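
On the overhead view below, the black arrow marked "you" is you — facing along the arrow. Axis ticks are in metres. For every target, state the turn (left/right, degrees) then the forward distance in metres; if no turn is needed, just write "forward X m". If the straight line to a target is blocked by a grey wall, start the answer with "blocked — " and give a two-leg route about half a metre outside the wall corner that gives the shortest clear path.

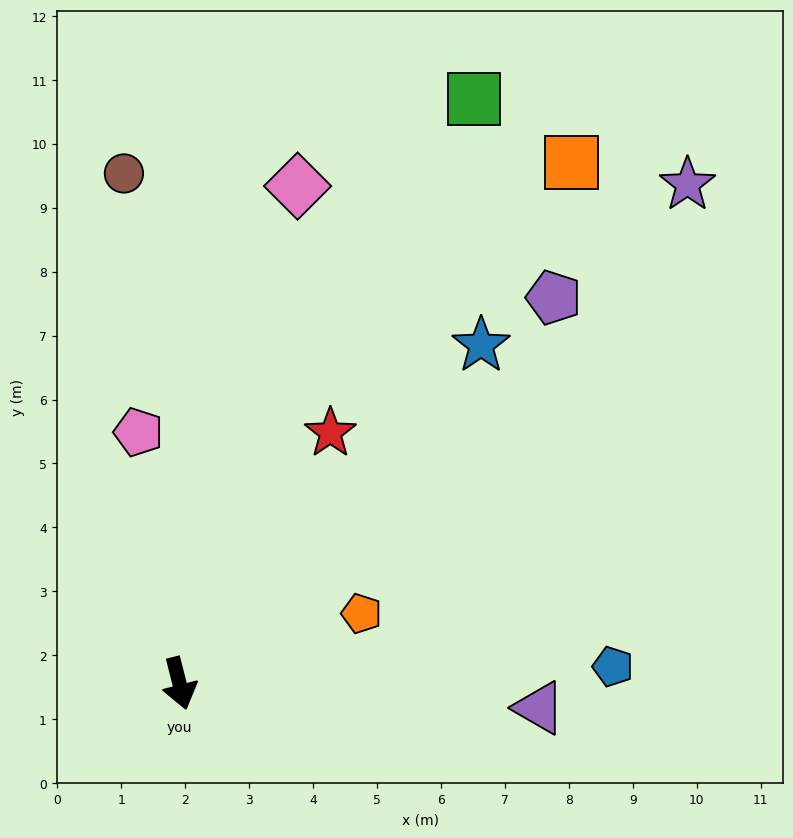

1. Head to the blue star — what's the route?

turn left 124°, forward 7.1 m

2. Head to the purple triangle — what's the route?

turn left 72°, forward 5.6 m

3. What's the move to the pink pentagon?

turn left 175°, forward 4.0 m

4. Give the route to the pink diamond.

turn left 152°, forward 8.0 m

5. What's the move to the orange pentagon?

turn left 97°, forward 3.1 m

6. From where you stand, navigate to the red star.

turn left 135°, forward 4.6 m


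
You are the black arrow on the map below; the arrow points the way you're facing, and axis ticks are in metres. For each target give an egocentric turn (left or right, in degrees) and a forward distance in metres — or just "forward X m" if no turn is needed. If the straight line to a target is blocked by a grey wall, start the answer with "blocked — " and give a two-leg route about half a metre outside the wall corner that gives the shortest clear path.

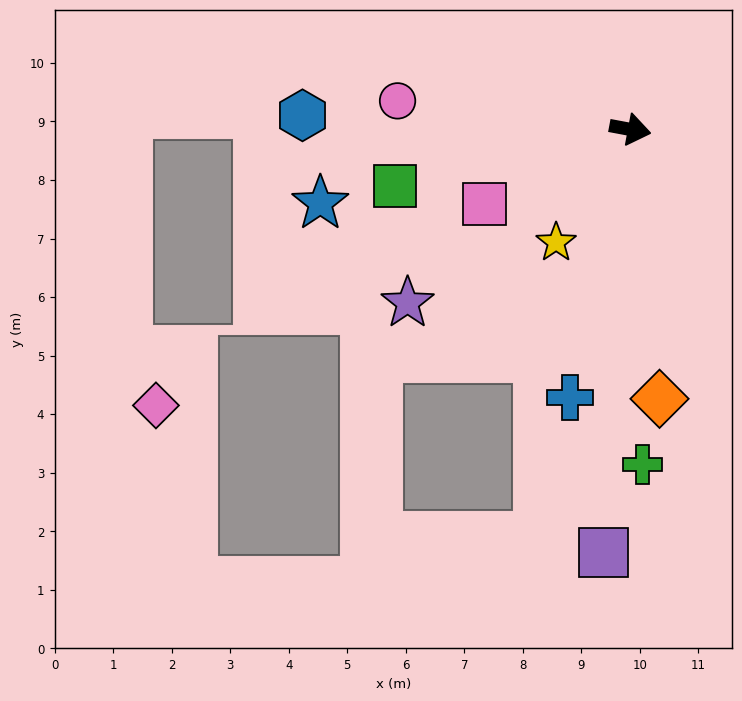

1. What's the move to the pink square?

turn right 142°, forward 2.8 m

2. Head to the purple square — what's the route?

turn right 83°, forward 7.2 m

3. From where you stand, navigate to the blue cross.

turn right 92°, forward 4.7 m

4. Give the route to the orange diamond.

turn right 73°, forward 4.6 m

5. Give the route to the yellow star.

turn right 113°, forward 2.3 m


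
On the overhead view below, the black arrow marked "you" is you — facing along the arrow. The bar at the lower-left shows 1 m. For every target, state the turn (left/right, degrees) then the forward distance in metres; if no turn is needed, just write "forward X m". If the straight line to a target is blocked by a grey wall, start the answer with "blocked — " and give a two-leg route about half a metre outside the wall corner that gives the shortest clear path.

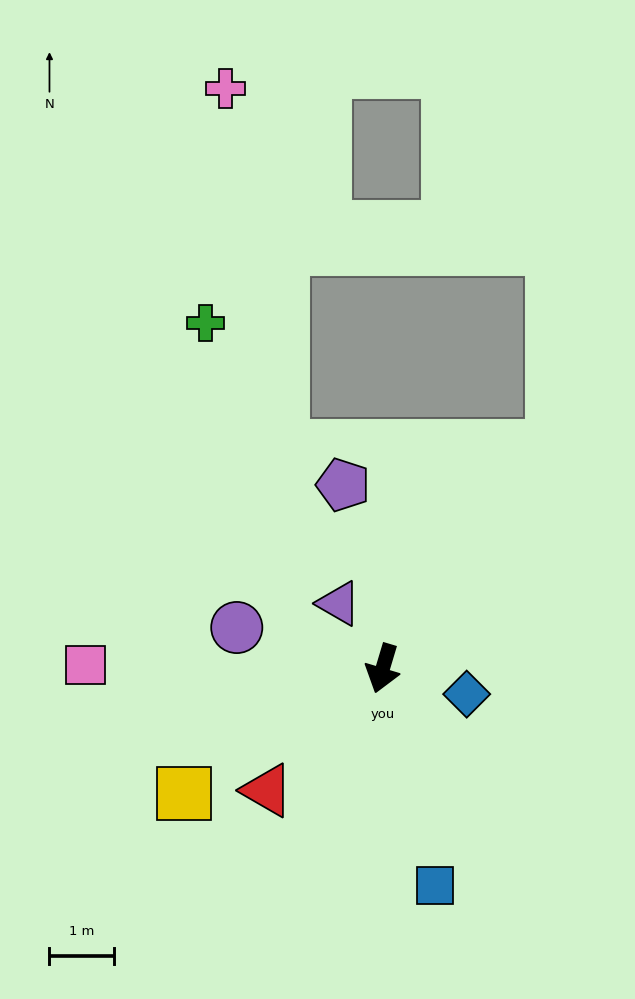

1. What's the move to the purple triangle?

turn right 129°, forward 1.2 m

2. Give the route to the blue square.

turn left 30°, forward 3.4 m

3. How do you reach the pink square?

turn right 74°, forward 4.6 m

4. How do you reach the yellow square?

turn right 41°, forward 3.6 m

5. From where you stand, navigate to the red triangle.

turn right 27°, forward 2.6 m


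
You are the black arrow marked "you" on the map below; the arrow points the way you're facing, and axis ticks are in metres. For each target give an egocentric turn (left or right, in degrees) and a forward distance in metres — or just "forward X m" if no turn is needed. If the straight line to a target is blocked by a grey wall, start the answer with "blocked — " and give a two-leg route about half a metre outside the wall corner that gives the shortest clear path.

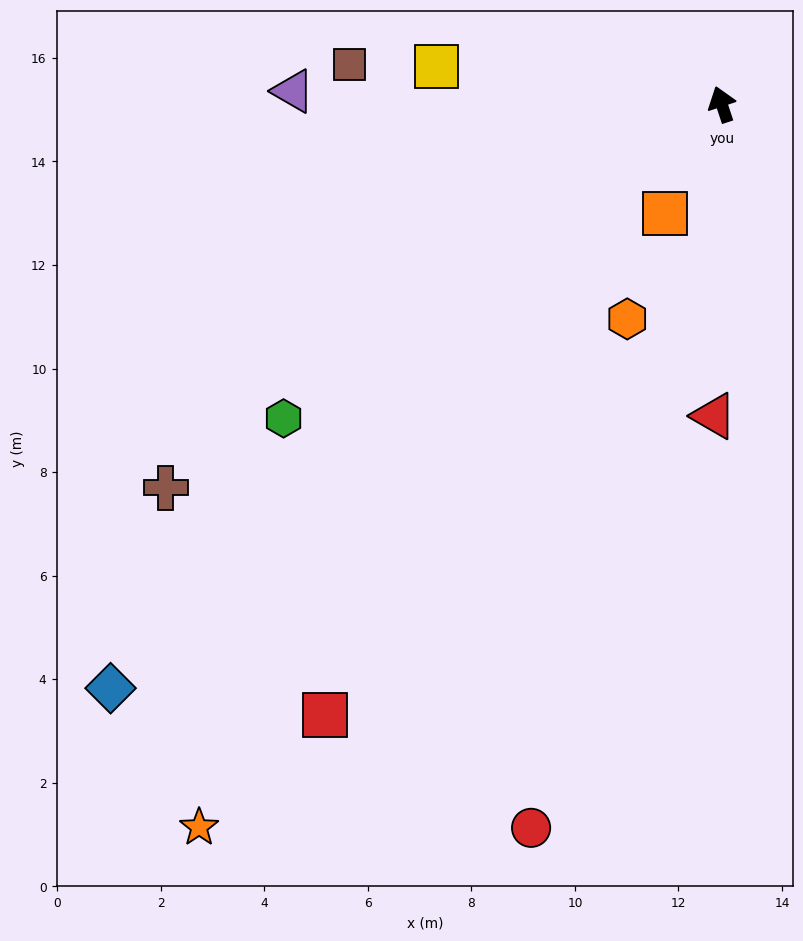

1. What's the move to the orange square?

turn left 134°, forward 2.4 m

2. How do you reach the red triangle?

turn left 160°, forward 6.0 m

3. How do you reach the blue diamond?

turn left 115°, forward 16.3 m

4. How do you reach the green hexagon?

turn left 107°, forward 10.4 m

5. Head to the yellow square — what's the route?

turn left 64°, forward 5.6 m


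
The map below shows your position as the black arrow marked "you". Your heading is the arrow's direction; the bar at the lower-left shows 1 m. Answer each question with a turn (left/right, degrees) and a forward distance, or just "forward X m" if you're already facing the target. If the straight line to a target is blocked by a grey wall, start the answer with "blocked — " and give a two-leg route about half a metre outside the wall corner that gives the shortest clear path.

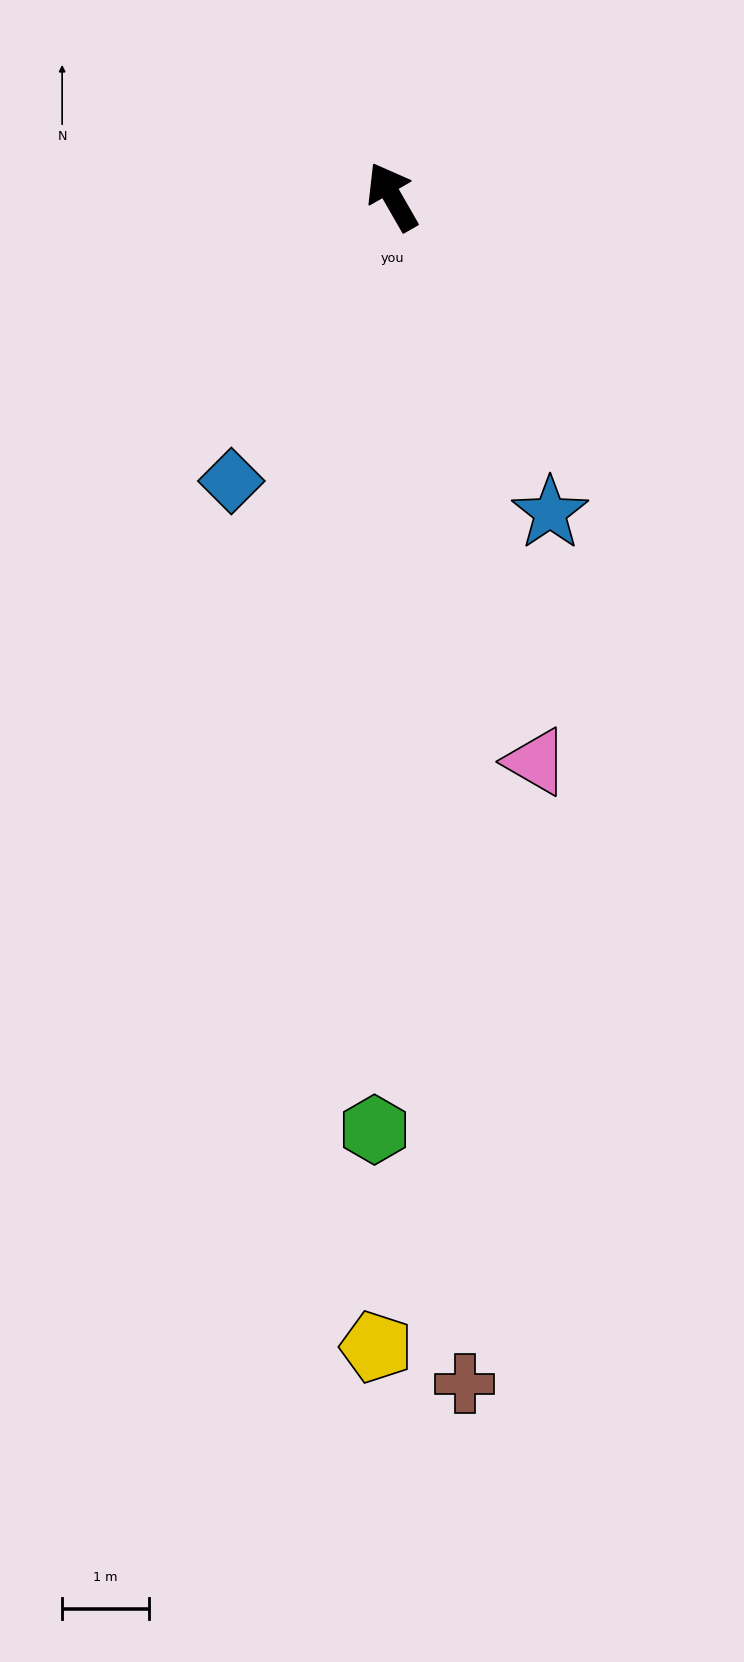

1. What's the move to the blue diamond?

turn left 121°, forward 3.8 m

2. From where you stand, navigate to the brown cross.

turn left 154°, forward 13.7 m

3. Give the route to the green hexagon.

turn left 149°, forward 10.8 m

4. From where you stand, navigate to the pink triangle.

turn left 164°, forward 6.7 m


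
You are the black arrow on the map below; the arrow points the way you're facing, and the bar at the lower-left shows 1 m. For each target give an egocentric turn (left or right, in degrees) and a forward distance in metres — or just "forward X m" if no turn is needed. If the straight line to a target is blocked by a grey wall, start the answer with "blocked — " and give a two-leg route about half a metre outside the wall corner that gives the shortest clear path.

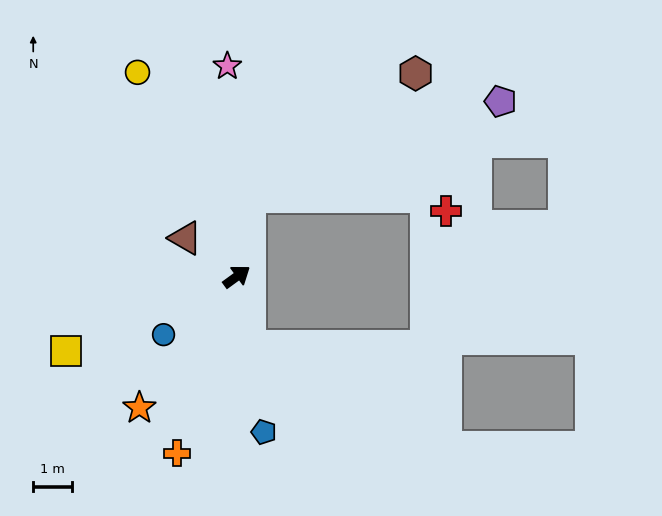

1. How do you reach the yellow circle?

turn left 80°, forward 5.9 m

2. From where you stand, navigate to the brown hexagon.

blocked — turn left 44°, forward 2.1 m, then turn right 43°, forward 5.4 m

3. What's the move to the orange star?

turn right 163°, forward 4.3 m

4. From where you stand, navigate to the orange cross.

turn right 145°, forward 4.9 m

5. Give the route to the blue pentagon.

turn right 116°, forward 4.1 m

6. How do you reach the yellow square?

turn left 167°, forward 4.9 m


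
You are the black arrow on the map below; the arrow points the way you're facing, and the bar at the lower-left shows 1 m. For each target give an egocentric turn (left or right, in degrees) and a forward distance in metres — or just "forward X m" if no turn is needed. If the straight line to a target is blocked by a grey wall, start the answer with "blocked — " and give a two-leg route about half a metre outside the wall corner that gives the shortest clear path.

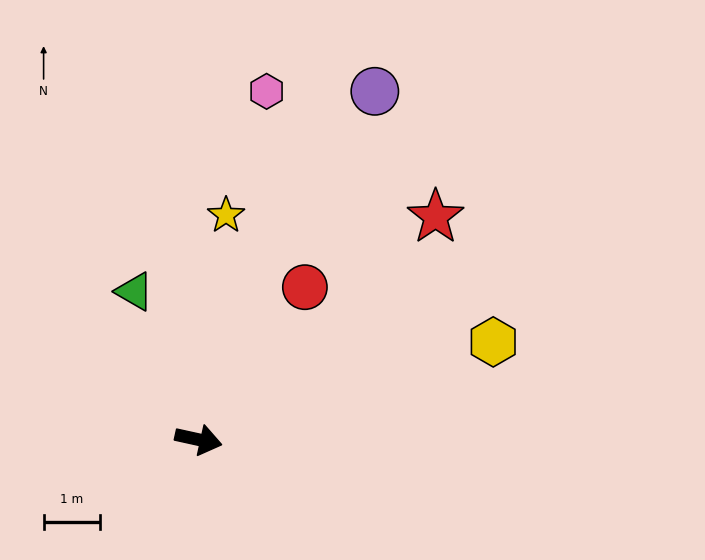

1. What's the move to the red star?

turn left 56°, forward 5.7 m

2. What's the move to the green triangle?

turn left 126°, forward 2.8 m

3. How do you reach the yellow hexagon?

turn left 31°, forward 5.5 m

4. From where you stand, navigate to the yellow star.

turn left 95°, forward 4.0 m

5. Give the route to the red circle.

turn left 68°, forward 3.3 m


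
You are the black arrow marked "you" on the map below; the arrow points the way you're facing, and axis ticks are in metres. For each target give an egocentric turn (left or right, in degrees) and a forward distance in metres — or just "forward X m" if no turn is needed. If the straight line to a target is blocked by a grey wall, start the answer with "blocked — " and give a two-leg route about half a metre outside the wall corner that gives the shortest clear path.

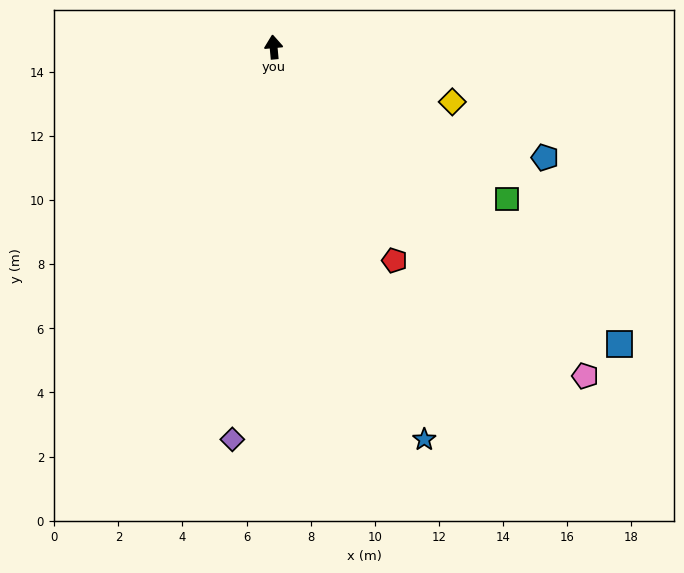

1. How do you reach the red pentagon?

turn right 156°, forward 7.7 m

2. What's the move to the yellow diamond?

turn right 112°, forward 5.8 m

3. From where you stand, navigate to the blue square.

turn right 136°, forward 14.2 m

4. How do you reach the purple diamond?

turn left 169°, forward 12.3 m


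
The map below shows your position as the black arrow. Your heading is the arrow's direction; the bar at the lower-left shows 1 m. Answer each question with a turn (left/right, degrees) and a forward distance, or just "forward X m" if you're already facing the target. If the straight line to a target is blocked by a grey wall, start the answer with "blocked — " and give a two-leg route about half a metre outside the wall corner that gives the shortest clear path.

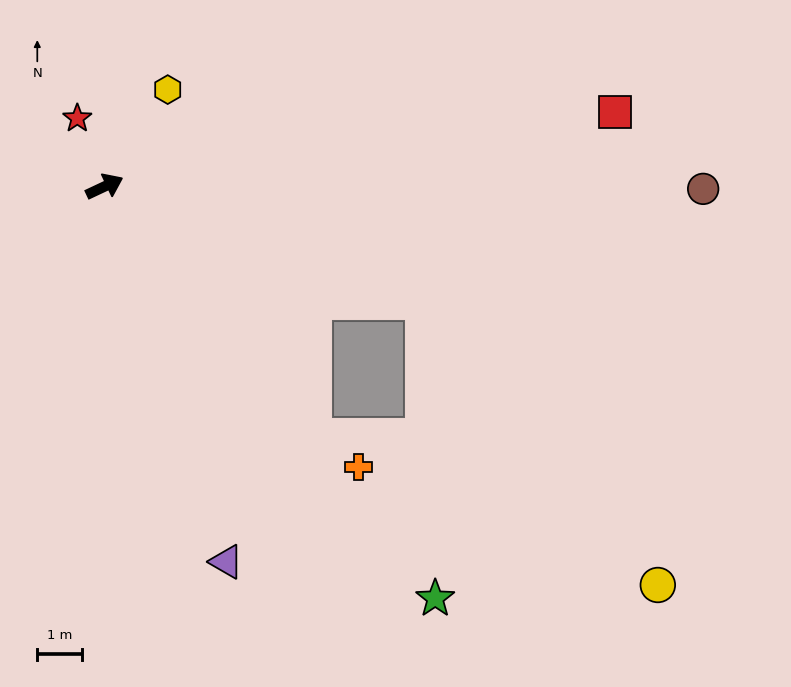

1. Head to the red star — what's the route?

turn left 87°, forward 1.6 m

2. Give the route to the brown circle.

turn right 25°, forward 13.4 m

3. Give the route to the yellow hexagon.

turn left 32°, forward 2.6 m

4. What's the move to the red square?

turn right 17°, forward 11.6 m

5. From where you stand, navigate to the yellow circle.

blocked — turn right 45°, forward 7.6 m, then turn right 31°, forward 8.2 m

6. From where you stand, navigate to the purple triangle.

turn right 97°, forward 8.8 m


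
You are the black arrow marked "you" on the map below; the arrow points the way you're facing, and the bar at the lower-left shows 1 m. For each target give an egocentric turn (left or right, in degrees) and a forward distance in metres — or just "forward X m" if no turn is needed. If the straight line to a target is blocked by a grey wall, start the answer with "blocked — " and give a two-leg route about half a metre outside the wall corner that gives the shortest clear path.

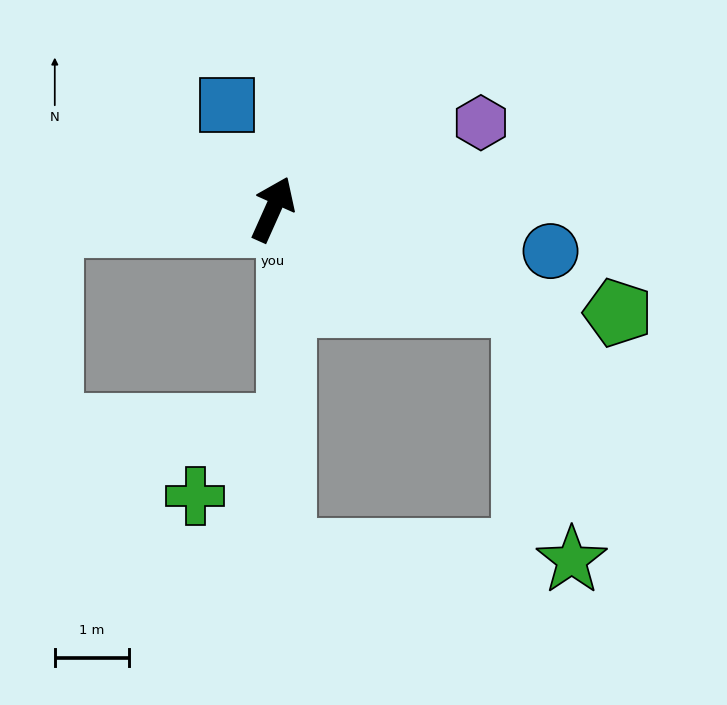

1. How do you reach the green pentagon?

turn right 83°, forward 4.9 m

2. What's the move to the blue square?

turn left 48°, forward 1.5 m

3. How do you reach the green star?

blocked — turn right 87°, forward 3.6 m, then turn right 58°, forward 3.5 m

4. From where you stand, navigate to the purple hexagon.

turn right 43°, forward 3.1 m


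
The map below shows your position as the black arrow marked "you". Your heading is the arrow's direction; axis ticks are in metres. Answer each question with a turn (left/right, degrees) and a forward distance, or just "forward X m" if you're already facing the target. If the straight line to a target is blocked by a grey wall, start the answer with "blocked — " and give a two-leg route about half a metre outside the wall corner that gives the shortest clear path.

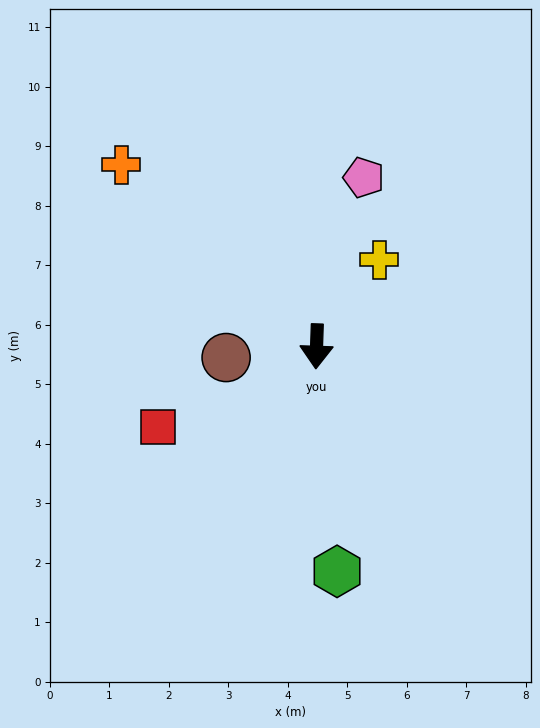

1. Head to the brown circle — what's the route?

turn right 81°, forward 1.5 m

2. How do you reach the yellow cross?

turn left 146°, forward 1.8 m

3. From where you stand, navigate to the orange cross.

turn right 131°, forward 4.5 m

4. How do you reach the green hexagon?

turn left 7°, forward 3.8 m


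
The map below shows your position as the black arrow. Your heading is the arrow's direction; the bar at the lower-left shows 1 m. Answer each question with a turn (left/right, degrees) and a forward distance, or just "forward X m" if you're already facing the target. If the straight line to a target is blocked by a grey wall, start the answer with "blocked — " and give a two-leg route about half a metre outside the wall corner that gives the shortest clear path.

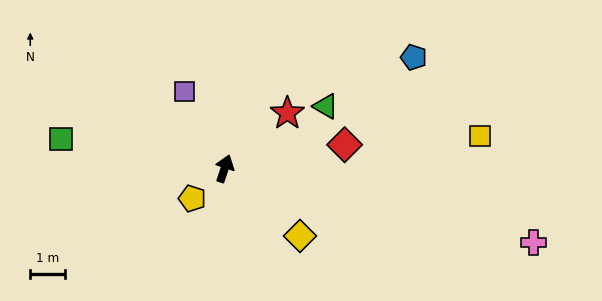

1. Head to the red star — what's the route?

turn right 30°, forward 2.4 m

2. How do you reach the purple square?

turn left 46°, forward 2.5 m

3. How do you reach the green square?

turn left 98°, forward 4.8 m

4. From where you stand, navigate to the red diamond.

turn right 60°, forward 3.5 m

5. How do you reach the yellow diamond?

turn right 113°, forward 2.9 m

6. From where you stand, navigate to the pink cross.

turn right 85°, forward 9.2 m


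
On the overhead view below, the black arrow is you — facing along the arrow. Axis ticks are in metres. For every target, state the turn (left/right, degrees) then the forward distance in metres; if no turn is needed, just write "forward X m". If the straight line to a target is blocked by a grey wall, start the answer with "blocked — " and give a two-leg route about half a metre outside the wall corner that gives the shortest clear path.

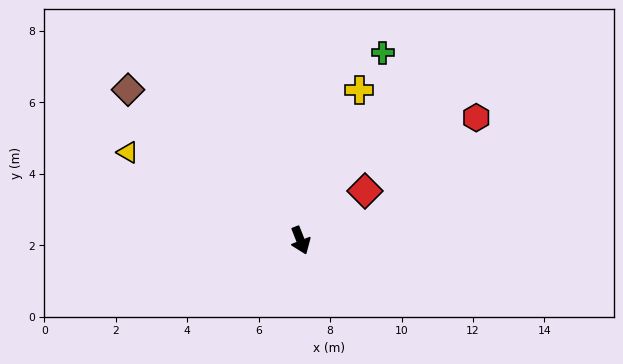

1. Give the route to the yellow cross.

turn left 137°, forward 4.5 m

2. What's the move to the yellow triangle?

turn right 139°, forward 5.4 m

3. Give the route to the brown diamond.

turn right 153°, forward 6.4 m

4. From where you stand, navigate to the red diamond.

turn left 106°, forward 2.3 m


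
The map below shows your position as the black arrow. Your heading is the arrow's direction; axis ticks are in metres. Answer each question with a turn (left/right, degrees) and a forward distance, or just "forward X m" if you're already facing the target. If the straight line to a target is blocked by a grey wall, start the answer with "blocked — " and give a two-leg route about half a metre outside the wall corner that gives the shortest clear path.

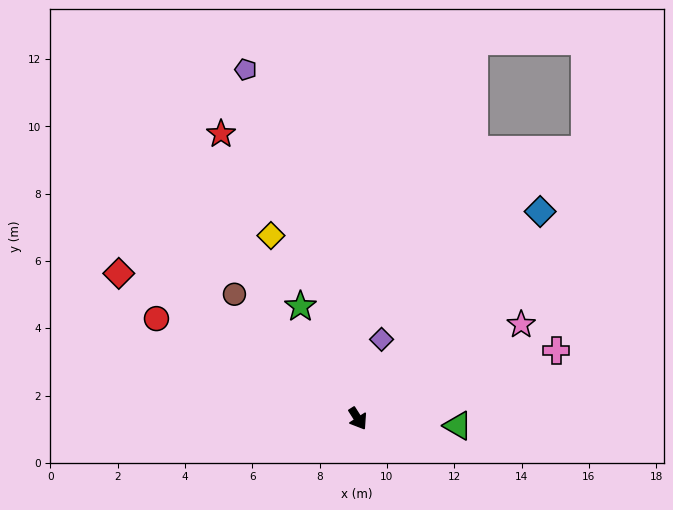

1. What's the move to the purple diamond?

turn left 131°, forward 2.5 m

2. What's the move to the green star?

turn left 175°, forward 3.7 m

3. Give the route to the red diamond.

turn right 154°, forward 8.3 m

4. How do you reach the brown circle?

turn right 168°, forward 5.2 m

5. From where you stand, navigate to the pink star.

turn left 87°, forward 5.6 m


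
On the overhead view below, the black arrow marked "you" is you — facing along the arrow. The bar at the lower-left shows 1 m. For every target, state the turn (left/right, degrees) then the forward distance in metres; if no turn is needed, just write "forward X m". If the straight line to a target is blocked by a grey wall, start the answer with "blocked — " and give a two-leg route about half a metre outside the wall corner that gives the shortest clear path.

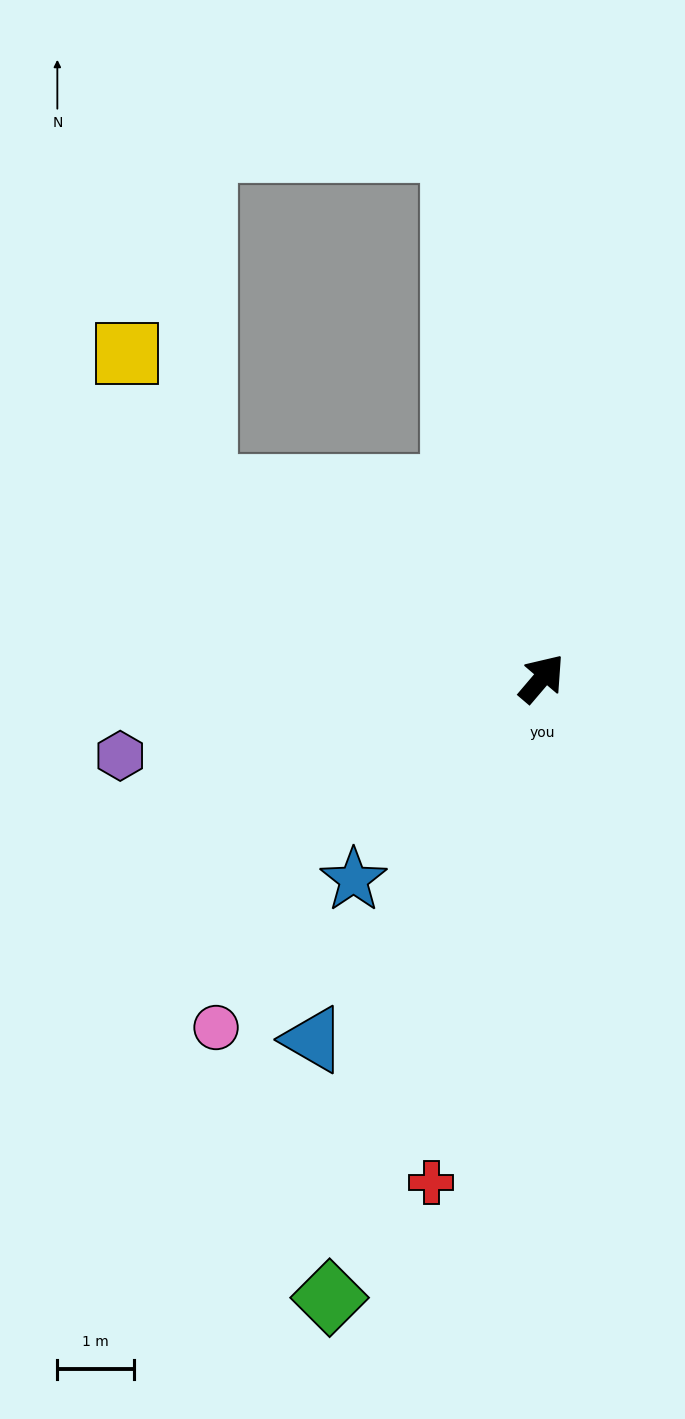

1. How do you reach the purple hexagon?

turn left 141°, forward 5.6 m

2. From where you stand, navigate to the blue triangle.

turn right 172°, forward 5.6 m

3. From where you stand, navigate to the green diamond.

turn right 158°, forward 8.5 m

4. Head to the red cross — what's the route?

turn right 152°, forward 6.7 m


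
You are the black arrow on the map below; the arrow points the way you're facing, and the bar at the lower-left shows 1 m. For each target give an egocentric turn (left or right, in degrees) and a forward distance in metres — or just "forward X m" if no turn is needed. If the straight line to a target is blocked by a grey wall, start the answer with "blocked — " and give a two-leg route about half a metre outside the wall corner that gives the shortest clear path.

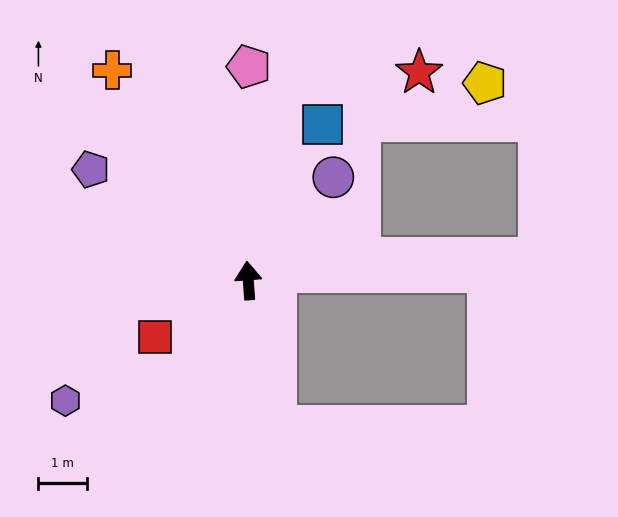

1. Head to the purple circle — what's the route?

turn right 44°, forward 2.8 m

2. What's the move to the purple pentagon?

turn left 51°, forward 4.0 m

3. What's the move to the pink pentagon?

turn right 4°, forward 4.4 m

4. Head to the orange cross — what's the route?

turn left 29°, forward 5.2 m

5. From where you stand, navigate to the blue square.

turn right 30°, forward 3.6 m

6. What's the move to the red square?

turn left 117°, forward 2.3 m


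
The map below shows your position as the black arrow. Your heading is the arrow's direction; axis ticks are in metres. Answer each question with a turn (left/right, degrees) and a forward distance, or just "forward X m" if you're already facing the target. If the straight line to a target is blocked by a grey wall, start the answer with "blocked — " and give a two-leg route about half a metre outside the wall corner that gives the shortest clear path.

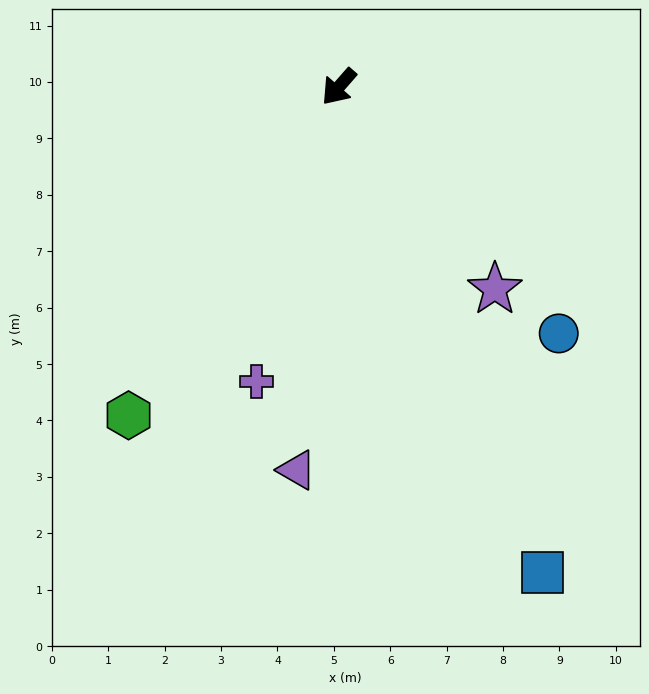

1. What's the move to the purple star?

turn left 79°, forward 4.5 m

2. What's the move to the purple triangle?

turn left 35°, forward 6.8 m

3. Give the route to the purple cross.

turn left 26°, forward 5.4 m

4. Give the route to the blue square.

turn left 64°, forward 9.3 m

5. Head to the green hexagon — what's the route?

turn left 9°, forward 6.9 m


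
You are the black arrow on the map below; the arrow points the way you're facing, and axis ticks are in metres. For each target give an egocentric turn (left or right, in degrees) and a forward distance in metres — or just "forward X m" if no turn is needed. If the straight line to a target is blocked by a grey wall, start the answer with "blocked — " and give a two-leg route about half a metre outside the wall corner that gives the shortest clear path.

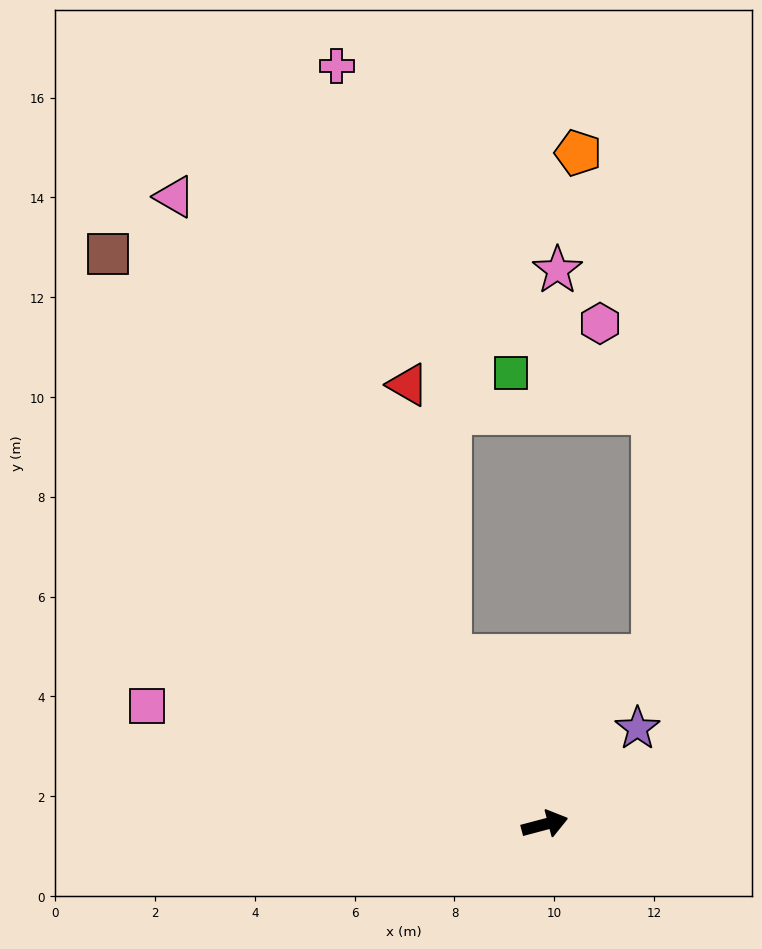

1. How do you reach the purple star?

turn left 31°, forward 2.7 m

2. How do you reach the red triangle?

blocked — turn left 104°, forward 3.9 m, then turn right 20°, forward 5.5 m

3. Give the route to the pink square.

turn left 149°, forward 8.3 m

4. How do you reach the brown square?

turn left 113°, forward 14.4 m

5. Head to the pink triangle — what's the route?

turn left 106°, forward 14.6 m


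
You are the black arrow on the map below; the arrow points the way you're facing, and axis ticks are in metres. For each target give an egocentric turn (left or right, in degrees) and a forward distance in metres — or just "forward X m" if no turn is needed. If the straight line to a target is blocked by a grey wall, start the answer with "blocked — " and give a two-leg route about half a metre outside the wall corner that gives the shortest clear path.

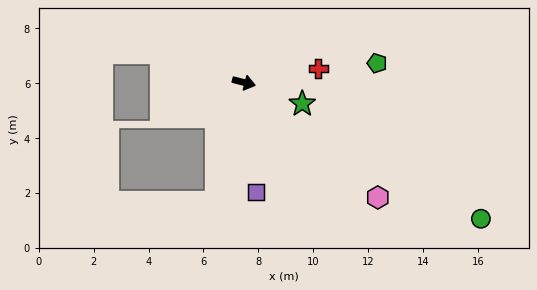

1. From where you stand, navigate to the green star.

turn right 6°, forward 2.3 m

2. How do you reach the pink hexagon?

turn right 26°, forward 6.4 m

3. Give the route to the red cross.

turn left 25°, forward 2.7 m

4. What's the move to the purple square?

turn right 69°, forward 4.0 m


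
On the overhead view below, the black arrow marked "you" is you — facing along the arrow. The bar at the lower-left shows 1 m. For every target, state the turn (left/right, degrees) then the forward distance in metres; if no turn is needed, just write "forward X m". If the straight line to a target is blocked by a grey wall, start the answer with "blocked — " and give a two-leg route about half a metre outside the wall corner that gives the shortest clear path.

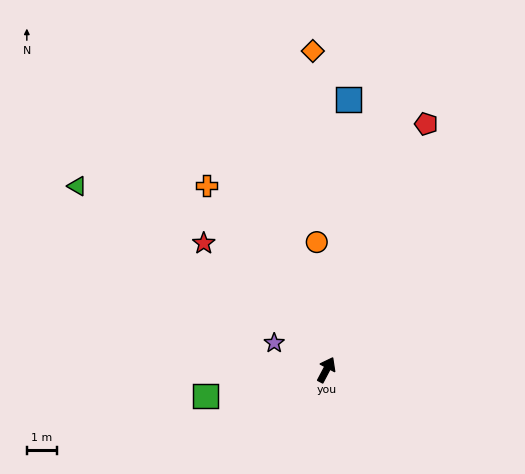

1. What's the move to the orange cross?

turn left 61°, forward 7.3 m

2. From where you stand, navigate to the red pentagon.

turn left 6°, forward 8.8 m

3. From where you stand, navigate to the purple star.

turn left 91°, forward 2.0 m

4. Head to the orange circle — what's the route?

turn left 32°, forward 4.3 m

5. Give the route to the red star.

turn left 72°, forward 5.9 m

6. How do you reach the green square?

turn left 130°, forward 4.1 m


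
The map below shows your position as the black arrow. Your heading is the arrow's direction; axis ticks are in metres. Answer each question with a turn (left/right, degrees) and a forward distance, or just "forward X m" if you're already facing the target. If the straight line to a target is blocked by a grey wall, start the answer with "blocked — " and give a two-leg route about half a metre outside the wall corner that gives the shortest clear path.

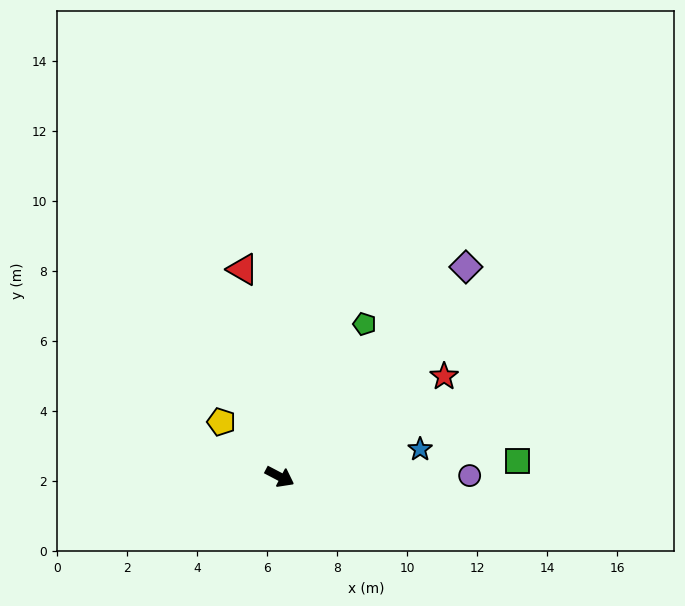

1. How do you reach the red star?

turn left 59°, forward 5.5 m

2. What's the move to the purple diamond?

turn left 76°, forward 8.0 m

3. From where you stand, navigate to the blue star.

turn left 39°, forward 4.1 m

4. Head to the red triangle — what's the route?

turn left 128°, forward 6.0 m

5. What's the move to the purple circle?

turn left 28°, forward 5.4 m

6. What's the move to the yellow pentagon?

turn left 164°, forward 2.3 m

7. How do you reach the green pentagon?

turn left 89°, forward 5.0 m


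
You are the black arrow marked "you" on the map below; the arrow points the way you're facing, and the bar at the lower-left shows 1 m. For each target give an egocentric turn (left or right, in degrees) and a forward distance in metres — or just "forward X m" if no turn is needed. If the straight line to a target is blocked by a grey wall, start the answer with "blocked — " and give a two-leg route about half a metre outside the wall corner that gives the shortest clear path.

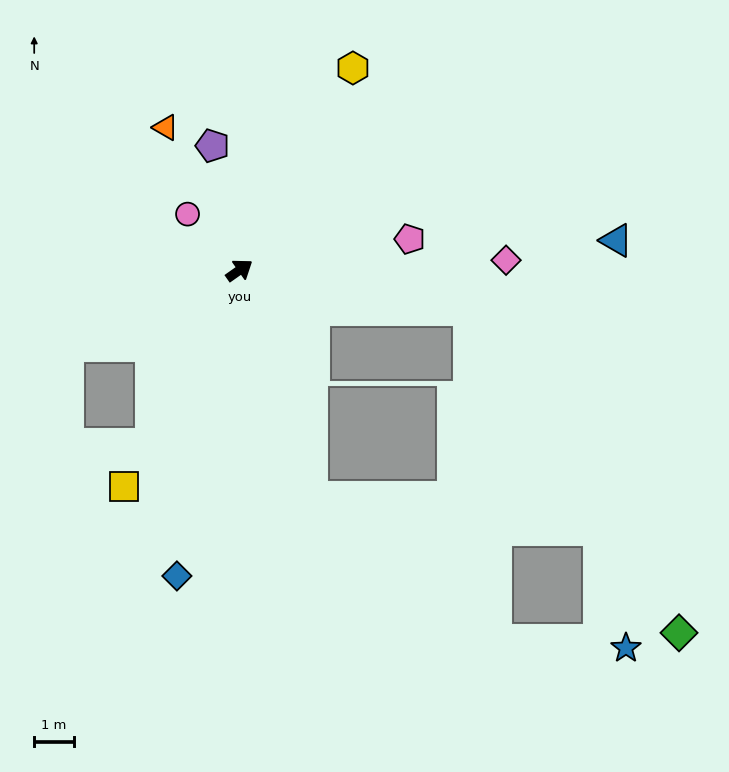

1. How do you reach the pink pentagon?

turn right 25°, forward 4.4 m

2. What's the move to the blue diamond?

turn right 137°, forward 7.9 m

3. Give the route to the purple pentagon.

turn left 67°, forward 3.2 m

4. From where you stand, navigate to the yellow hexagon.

turn left 26°, forward 5.9 m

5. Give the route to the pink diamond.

turn right 33°, forward 6.8 m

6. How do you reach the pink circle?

turn left 98°, forward 1.9 m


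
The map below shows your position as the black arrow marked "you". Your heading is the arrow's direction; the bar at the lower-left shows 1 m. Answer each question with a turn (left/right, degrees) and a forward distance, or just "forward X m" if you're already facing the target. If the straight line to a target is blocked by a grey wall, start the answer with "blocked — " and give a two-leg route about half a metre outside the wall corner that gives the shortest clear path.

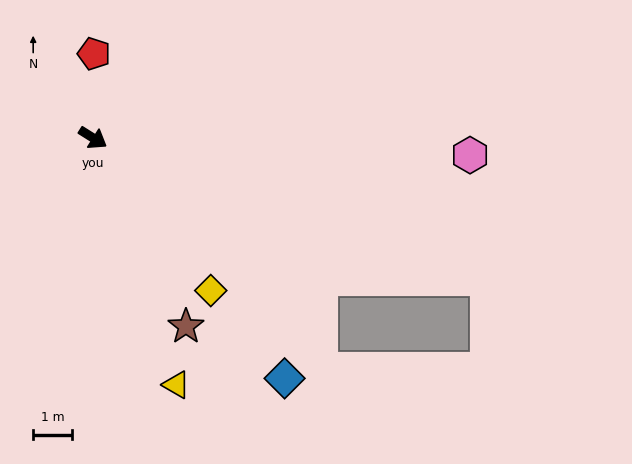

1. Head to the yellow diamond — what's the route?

turn right 20°, forward 4.9 m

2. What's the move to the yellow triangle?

turn right 39°, forward 6.7 m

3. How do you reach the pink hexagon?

turn left 30°, forward 9.7 m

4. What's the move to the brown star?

turn right 32°, forward 5.4 m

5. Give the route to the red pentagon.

turn left 121°, forward 2.2 m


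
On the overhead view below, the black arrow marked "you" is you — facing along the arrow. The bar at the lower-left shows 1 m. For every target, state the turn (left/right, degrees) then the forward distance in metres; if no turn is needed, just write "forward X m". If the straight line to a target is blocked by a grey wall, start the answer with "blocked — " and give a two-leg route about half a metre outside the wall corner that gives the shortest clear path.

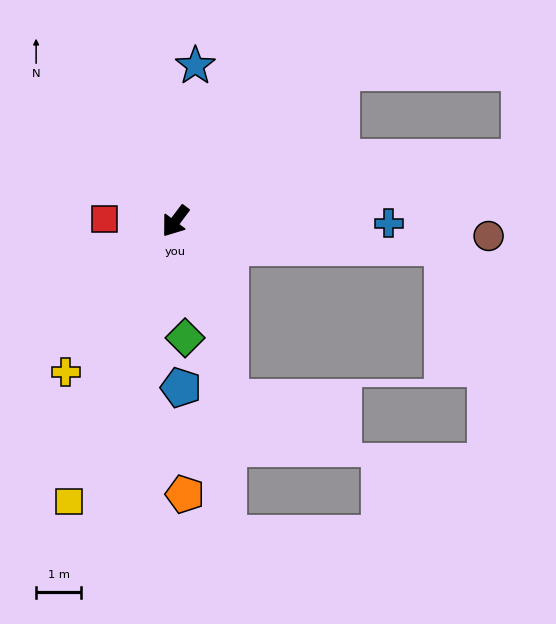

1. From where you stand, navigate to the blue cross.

turn left 126°, forward 4.7 m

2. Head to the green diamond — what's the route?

turn left 42°, forward 2.6 m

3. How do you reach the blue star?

turn right 150°, forward 3.5 m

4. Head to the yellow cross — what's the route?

forward 4.1 m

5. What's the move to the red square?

turn right 55°, forward 1.6 m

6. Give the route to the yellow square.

turn left 16°, forward 6.7 m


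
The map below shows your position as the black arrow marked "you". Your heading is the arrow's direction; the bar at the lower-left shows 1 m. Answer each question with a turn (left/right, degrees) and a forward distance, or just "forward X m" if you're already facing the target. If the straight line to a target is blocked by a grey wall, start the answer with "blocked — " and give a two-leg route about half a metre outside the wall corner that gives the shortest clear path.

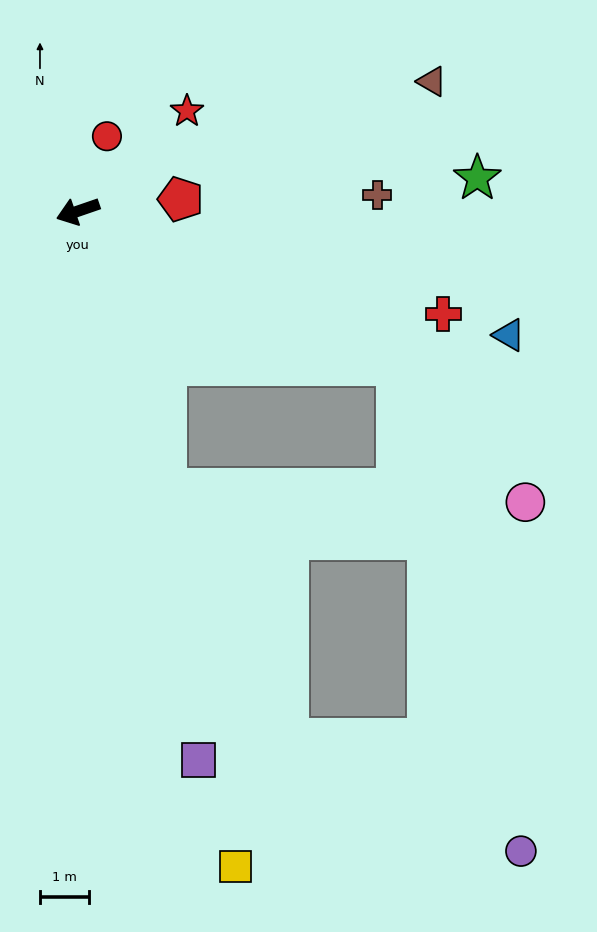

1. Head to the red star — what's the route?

turn right 156°, forward 3.0 m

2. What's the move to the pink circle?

blocked — turn left 135°, forward 7.2 m, then turn right 21°, forward 3.8 m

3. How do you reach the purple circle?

blocked — turn left 135°, forward 7.2 m, then turn right 50°, forward 10.1 m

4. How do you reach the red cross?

turn left 145°, forward 7.7 m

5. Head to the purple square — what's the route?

turn left 83°, forward 11.4 m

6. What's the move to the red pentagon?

turn left 168°, forward 2.1 m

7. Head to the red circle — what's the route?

turn right 130°, forward 1.6 m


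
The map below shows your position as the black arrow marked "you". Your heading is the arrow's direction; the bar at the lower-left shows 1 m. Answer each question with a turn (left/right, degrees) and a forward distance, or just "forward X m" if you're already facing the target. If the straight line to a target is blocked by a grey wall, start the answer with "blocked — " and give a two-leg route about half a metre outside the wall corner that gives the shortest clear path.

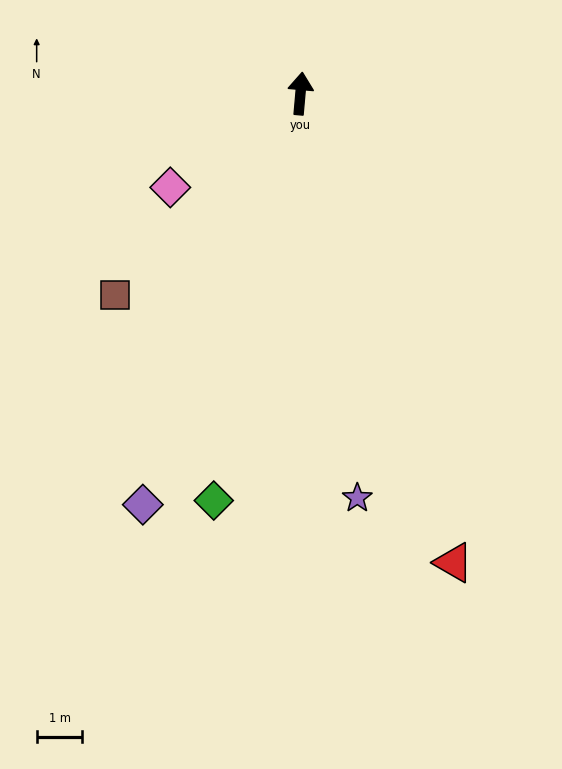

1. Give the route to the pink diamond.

turn left 131°, forward 3.5 m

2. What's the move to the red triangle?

turn right 157°, forward 10.8 m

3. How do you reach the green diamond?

turn left 173°, forward 9.1 m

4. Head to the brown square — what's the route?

turn left 142°, forward 6.0 m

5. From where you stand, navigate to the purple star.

turn right 167°, forward 8.9 m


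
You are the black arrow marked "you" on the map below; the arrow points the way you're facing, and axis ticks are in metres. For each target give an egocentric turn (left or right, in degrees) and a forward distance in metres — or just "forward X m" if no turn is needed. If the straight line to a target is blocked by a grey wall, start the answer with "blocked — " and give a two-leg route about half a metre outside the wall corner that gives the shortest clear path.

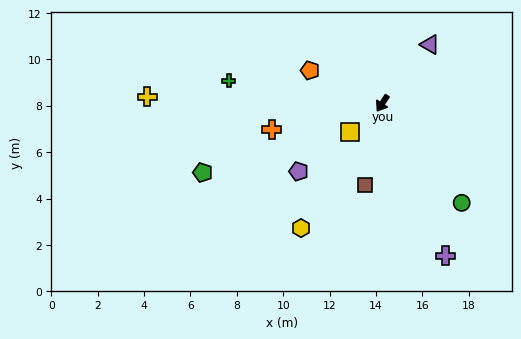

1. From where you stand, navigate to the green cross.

turn right 65°, forward 6.7 m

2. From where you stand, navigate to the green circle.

turn left 72°, forward 5.5 m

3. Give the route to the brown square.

turn left 21°, forward 3.6 m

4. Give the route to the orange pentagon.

turn right 81°, forward 3.4 m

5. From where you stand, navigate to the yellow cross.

turn right 58°, forward 10.1 m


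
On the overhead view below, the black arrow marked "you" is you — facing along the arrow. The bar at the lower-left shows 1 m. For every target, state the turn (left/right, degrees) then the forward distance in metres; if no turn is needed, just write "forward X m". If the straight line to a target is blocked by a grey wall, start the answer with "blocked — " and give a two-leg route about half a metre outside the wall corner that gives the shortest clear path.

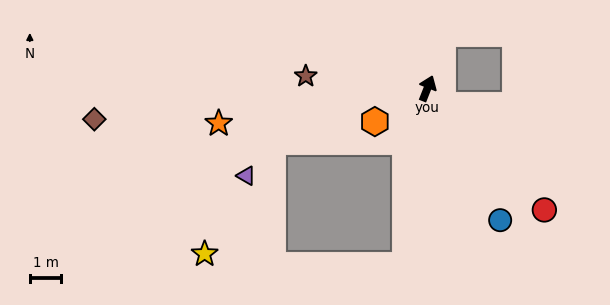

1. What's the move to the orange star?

turn left 121°, forward 6.7 m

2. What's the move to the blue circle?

turn right 130°, forward 4.8 m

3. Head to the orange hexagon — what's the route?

turn left 144°, forward 2.0 m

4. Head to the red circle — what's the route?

turn right 115°, forward 5.3 m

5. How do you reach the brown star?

turn left 106°, forward 3.9 m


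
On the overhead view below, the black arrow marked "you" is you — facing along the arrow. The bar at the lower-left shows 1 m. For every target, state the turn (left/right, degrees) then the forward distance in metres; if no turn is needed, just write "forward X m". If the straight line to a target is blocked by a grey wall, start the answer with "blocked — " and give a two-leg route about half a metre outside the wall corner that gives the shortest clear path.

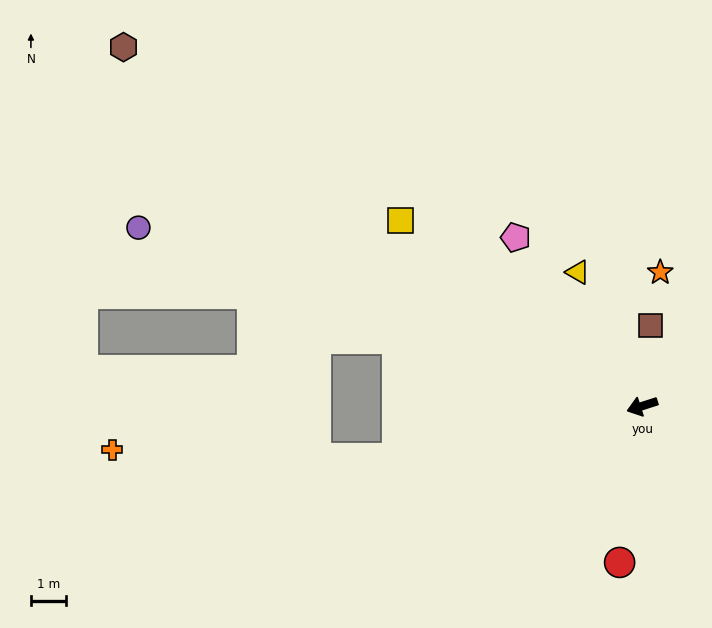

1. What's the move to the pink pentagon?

turn right 71°, forward 5.9 m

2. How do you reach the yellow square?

turn right 55°, forward 8.6 m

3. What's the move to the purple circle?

turn right 37°, forward 15.0 m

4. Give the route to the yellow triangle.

turn right 82°, forward 4.2 m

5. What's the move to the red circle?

turn left 64°, forward 4.4 m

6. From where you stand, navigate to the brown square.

turn right 114°, forward 2.3 m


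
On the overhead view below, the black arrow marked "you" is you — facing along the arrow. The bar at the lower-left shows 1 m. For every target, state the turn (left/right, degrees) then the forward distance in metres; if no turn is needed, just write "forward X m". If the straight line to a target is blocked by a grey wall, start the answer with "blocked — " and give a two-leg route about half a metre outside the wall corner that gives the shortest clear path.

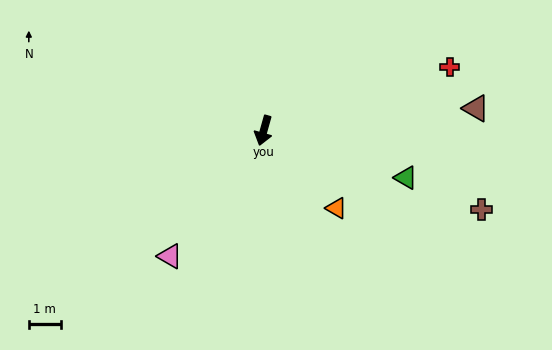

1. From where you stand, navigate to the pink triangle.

turn right 21°, forward 4.9 m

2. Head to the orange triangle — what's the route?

turn left 59°, forward 3.3 m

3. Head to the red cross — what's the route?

turn left 124°, forward 6.1 m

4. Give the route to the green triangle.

turn left 87°, forward 4.6 m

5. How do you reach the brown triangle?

turn left 112°, forward 6.6 m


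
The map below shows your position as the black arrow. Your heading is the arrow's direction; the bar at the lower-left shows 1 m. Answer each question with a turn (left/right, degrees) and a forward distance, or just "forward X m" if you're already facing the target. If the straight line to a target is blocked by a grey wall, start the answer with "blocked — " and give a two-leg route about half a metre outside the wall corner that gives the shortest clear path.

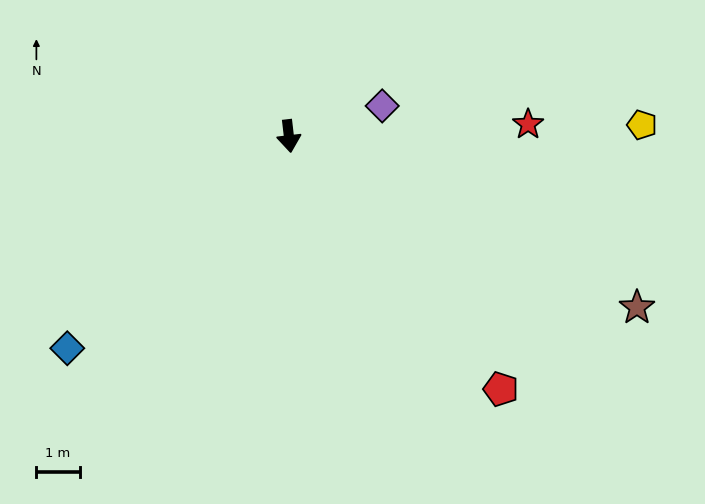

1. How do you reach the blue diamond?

turn right 53°, forward 7.1 m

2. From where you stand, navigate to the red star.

turn left 86°, forward 5.5 m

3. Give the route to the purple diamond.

turn left 101°, forward 2.3 m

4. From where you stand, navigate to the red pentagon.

turn left 33°, forward 7.6 m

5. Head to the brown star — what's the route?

turn left 57°, forward 9.0 m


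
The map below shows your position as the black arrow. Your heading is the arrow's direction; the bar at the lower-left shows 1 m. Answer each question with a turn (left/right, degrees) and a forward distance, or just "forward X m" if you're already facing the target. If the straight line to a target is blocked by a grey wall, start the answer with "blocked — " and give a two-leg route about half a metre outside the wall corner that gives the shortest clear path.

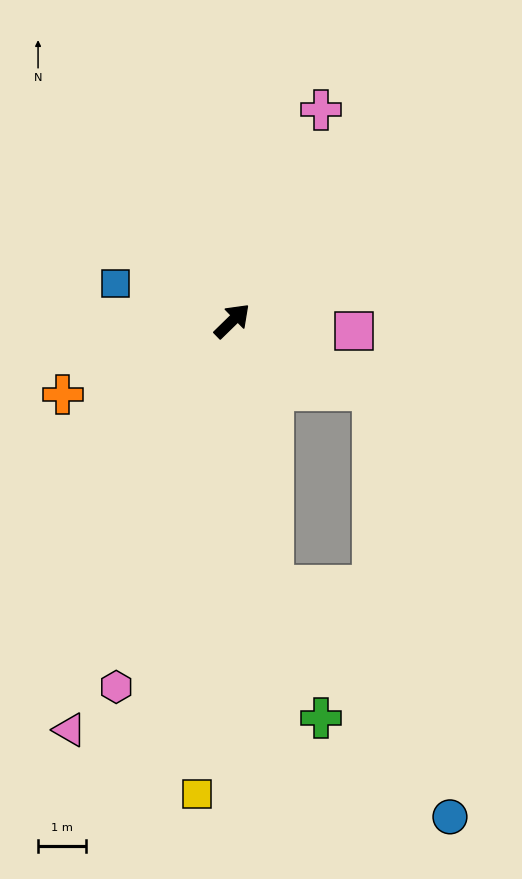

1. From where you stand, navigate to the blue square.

turn left 118°, forward 2.5 m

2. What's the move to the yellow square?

turn right 139°, forward 9.8 m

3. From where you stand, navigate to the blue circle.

blocked — turn right 125°, forward 5.6 m, then turn left 28°, forward 6.0 m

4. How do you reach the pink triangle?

turn right 156°, forward 9.1 m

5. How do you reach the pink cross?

turn left 23°, forward 4.7 m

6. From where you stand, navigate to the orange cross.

turn left 159°, forward 3.8 m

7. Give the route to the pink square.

turn right 49°, forward 2.5 m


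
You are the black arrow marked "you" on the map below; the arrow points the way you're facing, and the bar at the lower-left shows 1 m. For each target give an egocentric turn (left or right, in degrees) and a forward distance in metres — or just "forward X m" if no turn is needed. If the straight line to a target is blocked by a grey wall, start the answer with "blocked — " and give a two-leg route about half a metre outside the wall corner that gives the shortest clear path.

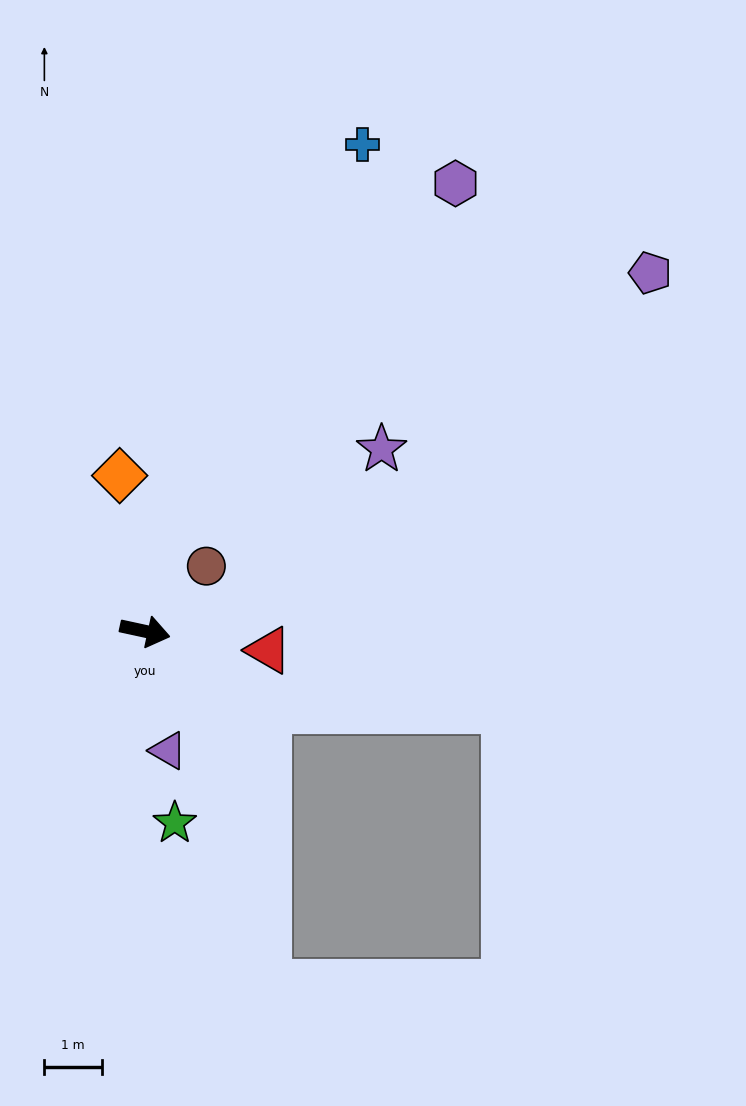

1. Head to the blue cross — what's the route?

turn left 78°, forward 9.3 m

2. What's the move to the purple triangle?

turn right 67°, forward 2.1 m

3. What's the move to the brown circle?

turn left 59°, forward 1.6 m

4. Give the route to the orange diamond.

turn left 111°, forward 2.7 m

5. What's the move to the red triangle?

turn left 3°, forward 2.2 m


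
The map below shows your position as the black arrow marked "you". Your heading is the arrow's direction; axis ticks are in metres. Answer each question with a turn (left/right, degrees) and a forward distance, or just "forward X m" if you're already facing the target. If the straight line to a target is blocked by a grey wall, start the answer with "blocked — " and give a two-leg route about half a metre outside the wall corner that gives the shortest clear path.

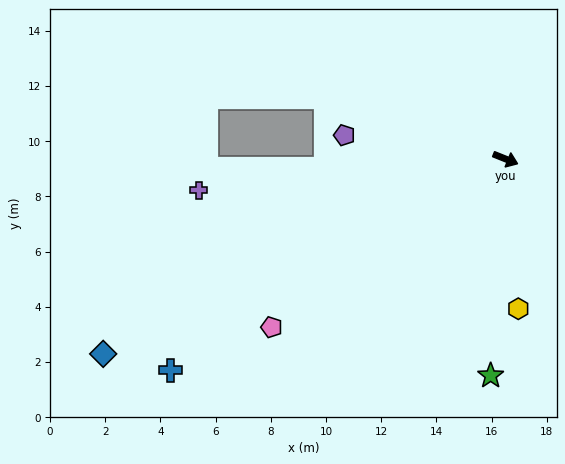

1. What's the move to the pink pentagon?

turn right 122°, forward 10.4 m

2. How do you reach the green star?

turn right 72°, forward 7.9 m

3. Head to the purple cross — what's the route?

turn right 152°, forward 11.2 m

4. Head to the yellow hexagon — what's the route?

turn right 63°, forward 5.4 m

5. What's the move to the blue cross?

turn right 126°, forward 14.3 m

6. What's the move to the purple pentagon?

turn right 167°, forward 5.9 m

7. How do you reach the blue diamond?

turn right 132°, forward 16.2 m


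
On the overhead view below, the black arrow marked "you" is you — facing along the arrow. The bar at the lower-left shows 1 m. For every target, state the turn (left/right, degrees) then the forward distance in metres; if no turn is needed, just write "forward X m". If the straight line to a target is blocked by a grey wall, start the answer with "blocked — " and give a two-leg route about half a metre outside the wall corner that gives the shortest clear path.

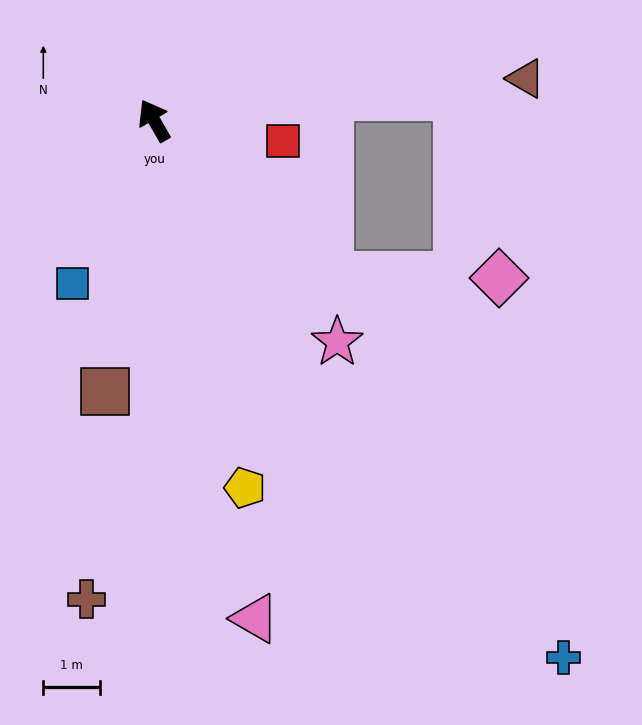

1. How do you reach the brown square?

turn left 140°, forward 4.9 m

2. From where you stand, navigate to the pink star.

turn right 170°, forward 5.1 m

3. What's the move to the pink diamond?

blocked — turn right 161°, forward 4.2 m, then turn left 40°, forward 3.0 m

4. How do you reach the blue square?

turn left 123°, forward 3.2 m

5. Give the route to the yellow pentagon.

turn left 164°, forward 6.7 m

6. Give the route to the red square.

turn right 129°, forward 2.3 m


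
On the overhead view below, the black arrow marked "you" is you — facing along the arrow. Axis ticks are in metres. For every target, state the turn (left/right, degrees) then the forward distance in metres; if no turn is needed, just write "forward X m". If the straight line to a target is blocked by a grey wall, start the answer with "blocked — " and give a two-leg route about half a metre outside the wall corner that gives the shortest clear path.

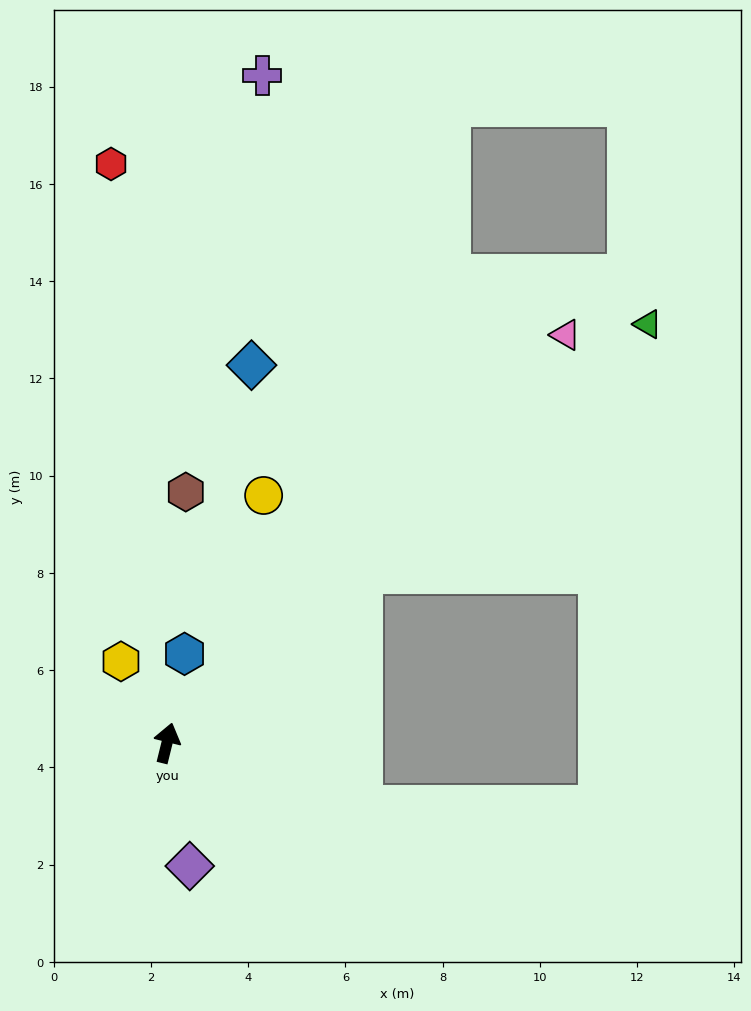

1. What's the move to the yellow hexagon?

turn left 43°, forward 1.9 m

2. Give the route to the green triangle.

turn right 35°, forward 13.1 m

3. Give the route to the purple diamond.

turn right 156°, forward 2.6 m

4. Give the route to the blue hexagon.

turn left 3°, forward 1.9 m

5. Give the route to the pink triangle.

turn right 30°, forward 11.7 m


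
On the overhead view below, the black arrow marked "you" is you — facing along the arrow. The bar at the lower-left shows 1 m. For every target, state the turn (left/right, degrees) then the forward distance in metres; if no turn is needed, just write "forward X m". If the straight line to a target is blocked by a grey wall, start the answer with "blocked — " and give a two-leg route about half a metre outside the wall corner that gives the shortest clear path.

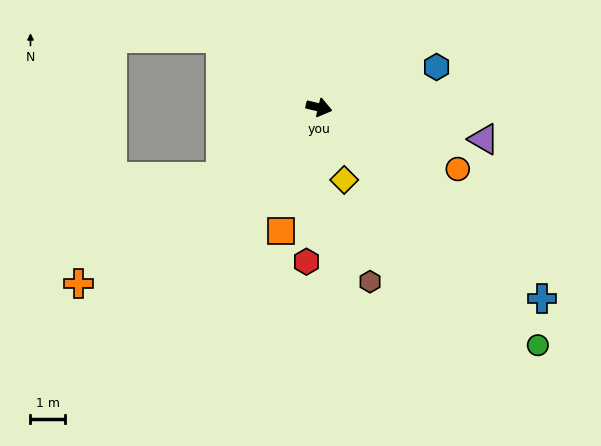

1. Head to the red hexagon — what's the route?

turn right 81°, forward 4.5 m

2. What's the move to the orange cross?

turn right 130°, forward 8.7 m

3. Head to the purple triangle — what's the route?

turn left 3°, forward 4.9 m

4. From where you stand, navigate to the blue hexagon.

turn left 32°, forward 3.6 m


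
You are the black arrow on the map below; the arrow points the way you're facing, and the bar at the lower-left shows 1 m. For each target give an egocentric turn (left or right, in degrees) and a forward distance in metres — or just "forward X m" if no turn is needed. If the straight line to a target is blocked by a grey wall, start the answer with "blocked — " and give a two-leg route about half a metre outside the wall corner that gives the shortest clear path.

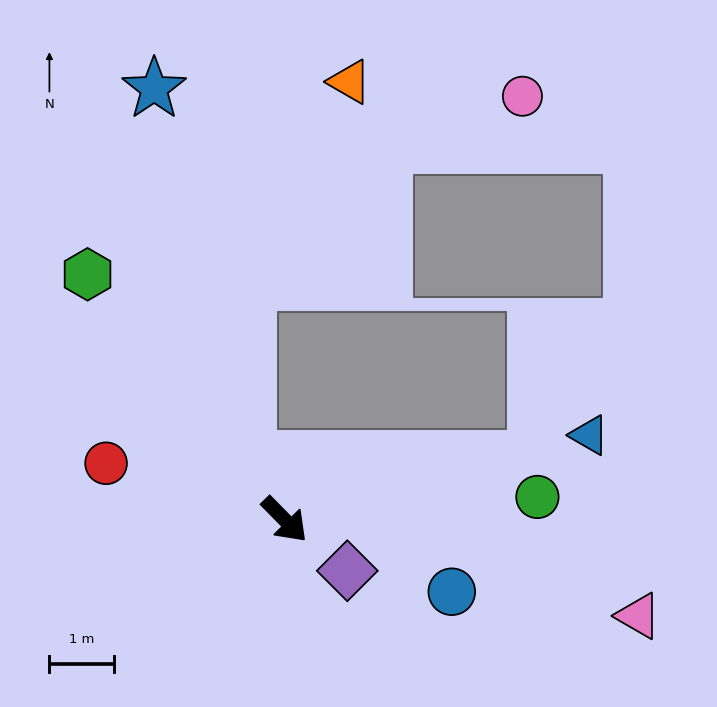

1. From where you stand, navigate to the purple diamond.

turn left 6°, forward 1.2 m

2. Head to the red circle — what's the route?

turn right 152°, forward 2.9 m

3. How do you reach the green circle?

turn left 51°, forward 3.9 m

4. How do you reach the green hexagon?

turn left 174°, forward 4.9 m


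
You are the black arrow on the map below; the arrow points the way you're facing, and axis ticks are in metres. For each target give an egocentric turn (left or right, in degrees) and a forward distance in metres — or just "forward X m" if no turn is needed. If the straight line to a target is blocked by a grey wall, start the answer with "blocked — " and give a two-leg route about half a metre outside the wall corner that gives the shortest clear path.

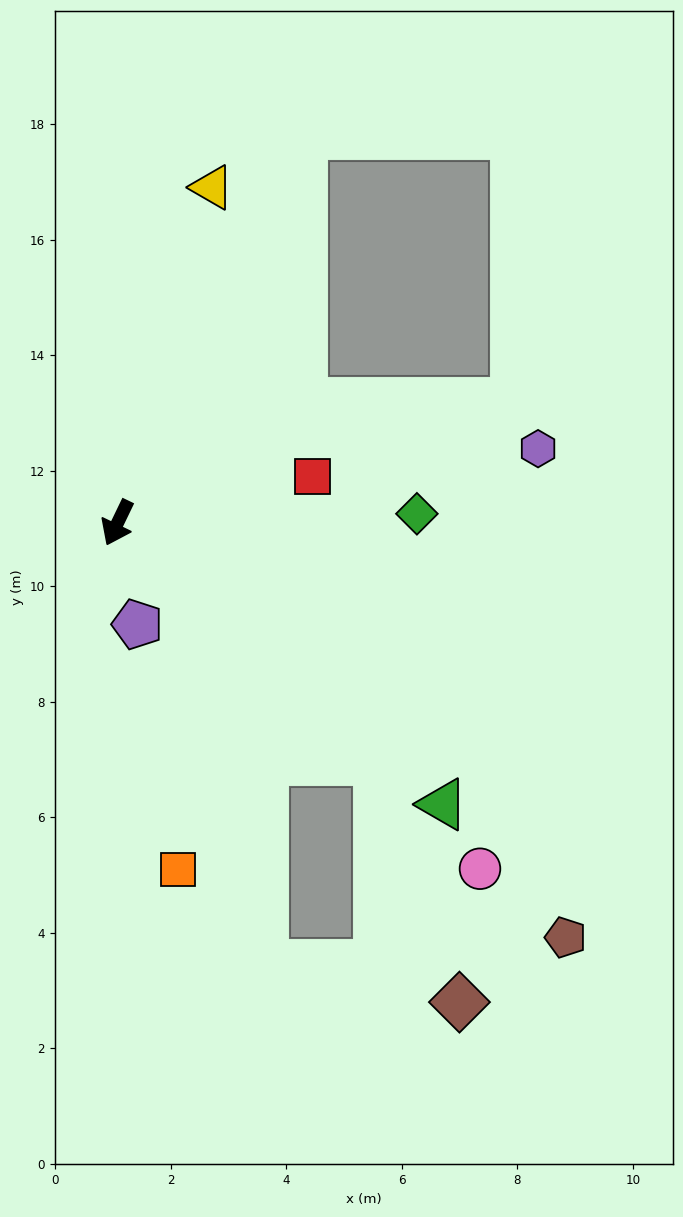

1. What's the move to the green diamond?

turn left 117°, forward 5.2 m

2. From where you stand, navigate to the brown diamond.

blocked — turn left 73°, forward 6.1 m, then turn right 29°, forward 4.4 m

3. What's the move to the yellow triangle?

turn right 170°, forward 6.0 m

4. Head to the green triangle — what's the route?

turn left 75°, forward 7.4 m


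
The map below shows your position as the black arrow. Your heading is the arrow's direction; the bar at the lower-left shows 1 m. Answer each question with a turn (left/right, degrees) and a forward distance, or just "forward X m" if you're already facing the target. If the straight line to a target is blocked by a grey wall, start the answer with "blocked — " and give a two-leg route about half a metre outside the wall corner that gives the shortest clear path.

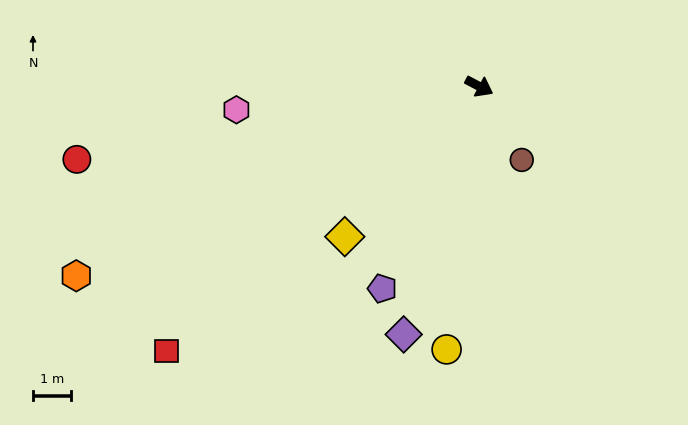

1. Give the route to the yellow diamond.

turn right 104°, forward 5.3 m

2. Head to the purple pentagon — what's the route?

turn right 88°, forward 5.9 m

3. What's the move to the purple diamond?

turn right 79°, forward 6.8 m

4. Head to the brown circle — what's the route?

turn right 32°, forward 2.2 m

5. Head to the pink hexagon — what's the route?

turn right 147°, forward 6.4 m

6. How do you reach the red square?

turn right 112°, forward 10.8 m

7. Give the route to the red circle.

turn right 142°, forward 10.7 m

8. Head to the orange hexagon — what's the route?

turn right 127°, forward 11.7 m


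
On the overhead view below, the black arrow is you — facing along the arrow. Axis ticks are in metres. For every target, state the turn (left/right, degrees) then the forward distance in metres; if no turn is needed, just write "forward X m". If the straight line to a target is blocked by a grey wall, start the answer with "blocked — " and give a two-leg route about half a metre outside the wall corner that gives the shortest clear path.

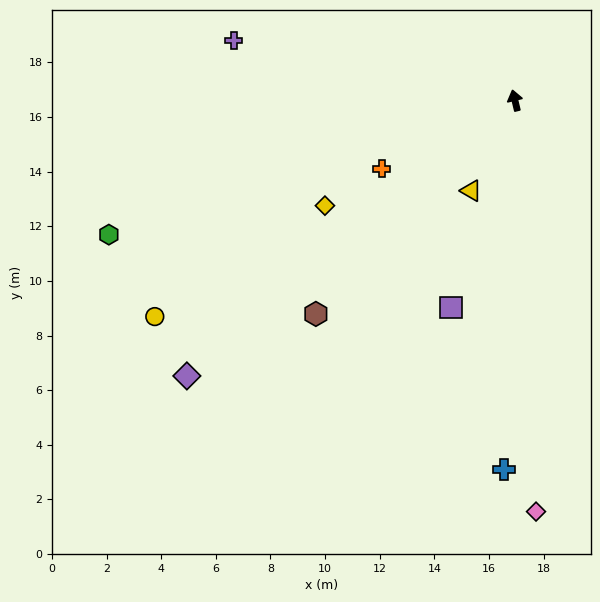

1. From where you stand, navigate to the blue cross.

turn left 165°, forward 13.5 m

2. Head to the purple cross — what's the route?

turn left 65°, forward 10.5 m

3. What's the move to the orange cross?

turn left 104°, forward 5.5 m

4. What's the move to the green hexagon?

turn left 95°, forward 15.7 m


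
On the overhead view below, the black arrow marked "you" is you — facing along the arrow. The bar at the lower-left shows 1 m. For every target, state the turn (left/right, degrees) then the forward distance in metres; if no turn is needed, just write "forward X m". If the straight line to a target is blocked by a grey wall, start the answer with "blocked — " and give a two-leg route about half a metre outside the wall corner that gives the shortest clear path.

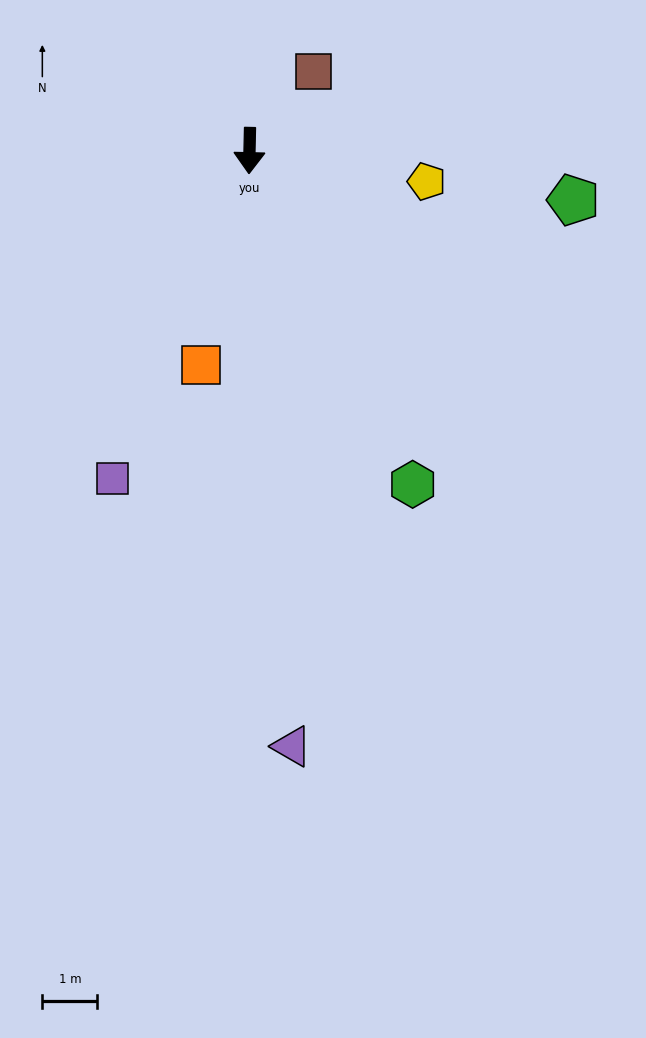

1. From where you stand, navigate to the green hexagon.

turn left 27°, forward 6.7 m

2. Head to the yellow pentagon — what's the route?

turn left 81°, forward 3.3 m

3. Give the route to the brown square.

turn left 142°, forward 1.8 m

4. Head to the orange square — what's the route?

turn right 11°, forward 4.0 m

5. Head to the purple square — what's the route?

turn right 21°, forward 6.4 m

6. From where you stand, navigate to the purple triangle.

turn left 5°, forward 10.8 m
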